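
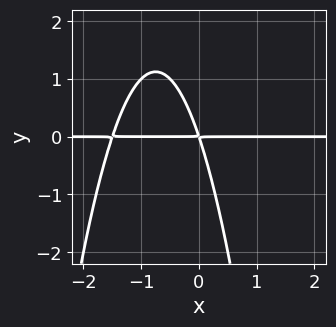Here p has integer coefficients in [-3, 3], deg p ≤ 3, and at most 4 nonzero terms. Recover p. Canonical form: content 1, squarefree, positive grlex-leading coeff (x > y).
1. deg p = 3.
2. Against the integer gridlines: every point of the x-axis in the box is on the curve.
3. Together with the visible shape, these determine p as stated.

2*x^2*y + 3*x*y + y^2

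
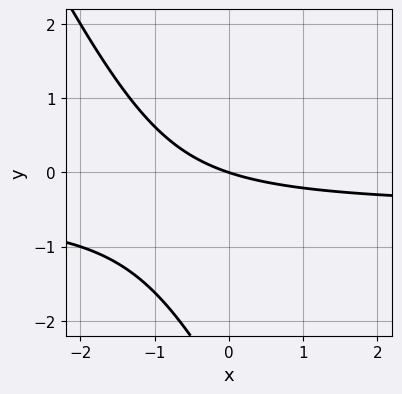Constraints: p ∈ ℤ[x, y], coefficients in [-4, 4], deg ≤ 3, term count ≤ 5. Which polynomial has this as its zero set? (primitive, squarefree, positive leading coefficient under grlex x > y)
First, the degree is 2 — no degree-1 curve has this shape.
Then, reading off the gridlines: it meets the x-axis at x = 0 (among the integer gridlines); one y-axis crossing is at y = 0.
Finally, solving for integer coefficients yields p as stated.

2*x*y + y^2 + x + 3*y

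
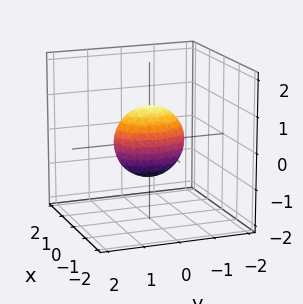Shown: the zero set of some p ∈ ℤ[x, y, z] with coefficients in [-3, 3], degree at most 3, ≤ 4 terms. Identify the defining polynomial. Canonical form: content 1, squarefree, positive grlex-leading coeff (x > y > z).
2*x^2 + y^2 + z^2 - 1

(a) deg p = 2. A closed, bounded, convex surface; a quadric.
(b) Symmetries: it's symmetric under x → −x, forcing even powers of x; the y ↦ −y reflection is a symmetry, so y appears only in even powers; mirror symmetry z ↦ −z ⇒ only even powers of z.
(c) Observable constraints: among the integer gridlines, it crosses the z-axis at z ∈ {-1, 1}; among the integer gridlines, it crosses the y-axis at y ∈ {-1, 1}.
(d) Matching integer coefficients to the picture gives p.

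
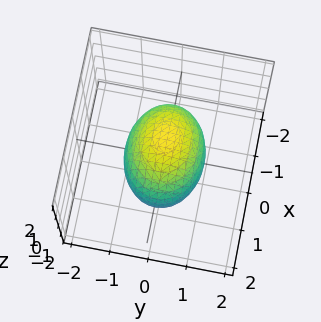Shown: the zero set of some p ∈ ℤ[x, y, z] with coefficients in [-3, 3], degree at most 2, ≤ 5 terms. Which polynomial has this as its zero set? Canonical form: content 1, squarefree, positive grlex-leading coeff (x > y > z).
2*x^2 + x*z + 3*y^2 + 3*z^2 - 3

1. Degree: no degree-1 surface has this shape, so deg p = 2.
2. Observable constraints: among the integer gridlines, it crosses the z-axis at z ∈ {-1, 1}; among the integer gridlines, it crosses the y-axis at y ∈ {-1, 1}.
3. Matching integer coefficients to the picture gives p.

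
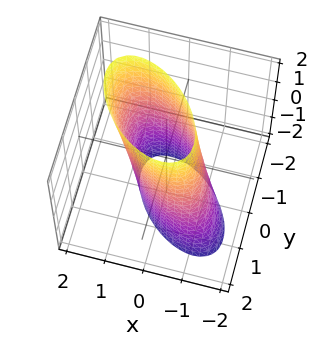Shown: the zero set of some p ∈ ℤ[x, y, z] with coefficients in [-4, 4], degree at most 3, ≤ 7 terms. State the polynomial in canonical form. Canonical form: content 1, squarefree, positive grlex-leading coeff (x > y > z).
1. deg p = 2. A generic line meets the surface in up to 2 points.
2. Against the integer gridlines: among the integer gridlines, it crosses the y-axis at y ∈ {-1, 1}; it misses every integer gridline on the z-axis; among the integer gridlines, it crosses the x-axis at x ∈ {-1, 1}.
3. These observations pin down the coefficients.

3*x^2 + 3*x*y - x*z + 3*y^2 - 3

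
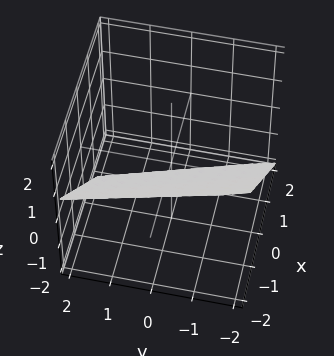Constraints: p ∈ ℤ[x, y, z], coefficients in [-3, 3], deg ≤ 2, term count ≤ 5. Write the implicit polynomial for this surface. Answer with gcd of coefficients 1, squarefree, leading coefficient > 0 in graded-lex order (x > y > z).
3*x + y + 3*z + 2

deg p = 1. The surface is flat (a plane).
Against the integer gridlines: one y-axis crossing is at y = -2.
Matching integer coefficients to the picture gives p.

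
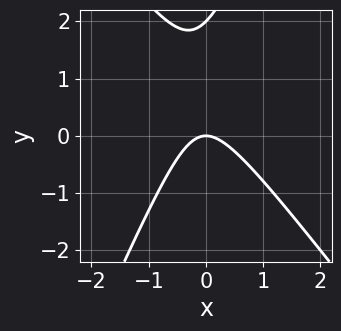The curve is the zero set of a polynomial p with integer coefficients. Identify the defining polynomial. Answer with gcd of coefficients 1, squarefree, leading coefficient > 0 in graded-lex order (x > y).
1. The degree is 2 — no degree-1 curve has this shape.
2. Reading off the gridlines: it crosses the x-axis at the gridline x = 0; the y-axis gridline crossings are at y ∈ {0, 2}.
3. Assembling these constraints gives the stated polynomial.

3*x^2 + x*y - y^2 + 2*y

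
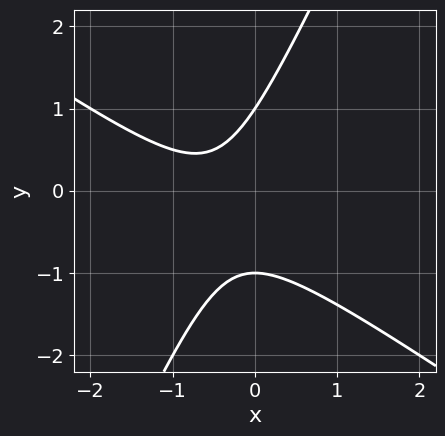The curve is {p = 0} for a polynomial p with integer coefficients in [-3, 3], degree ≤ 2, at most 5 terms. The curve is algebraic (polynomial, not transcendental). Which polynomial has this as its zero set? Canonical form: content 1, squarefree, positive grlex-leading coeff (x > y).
The degree is 2 — no degree-1 curve has this shape.
From the visible intercepts: no x-intercept at any integer in the box; among the integer gridlines, it crosses the y-axis at y ∈ {-1, 1}.
These observations pin down the coefficients.

3*x^2 + 3*x*y - 2*y^2 + 3*x + 2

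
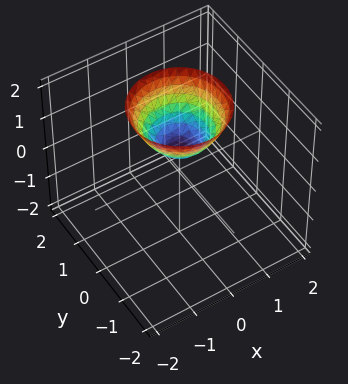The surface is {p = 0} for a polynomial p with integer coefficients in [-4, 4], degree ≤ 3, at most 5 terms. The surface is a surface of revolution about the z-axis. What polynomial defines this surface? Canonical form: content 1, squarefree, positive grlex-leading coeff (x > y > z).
3*x^2 + 3*y^2 - 3*z + 2

First, degree: a generic line meets the surface in up to 2 points, so deg p = 2.
Next, by symmetry, the z-axis is an axis of rotation, so x and y enter only as x² + y².
Then, checking where it meets the axes: a circular section at z = 2 has radius between 1 and 2; no y-intercept at any integer in the box; the surface avoids every integer x-axis point in the box.
Finally, assembling these constraints gives the stated polynomial.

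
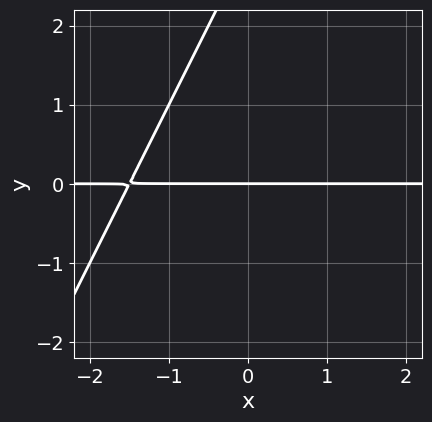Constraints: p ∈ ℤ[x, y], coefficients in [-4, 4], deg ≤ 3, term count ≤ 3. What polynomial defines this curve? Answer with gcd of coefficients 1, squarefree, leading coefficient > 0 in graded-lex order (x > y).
Degree: the shape is more complex than any degree-1 curve, so deg p = 2.
From the axis intercepts and sections: it crosses the y-axis at the gridline y = 0; every point of the x-axis in the box is on the curve.
Fitting integer coefficients to these (and the overall shape) gives p.

2*x*y - y^2 + 3*y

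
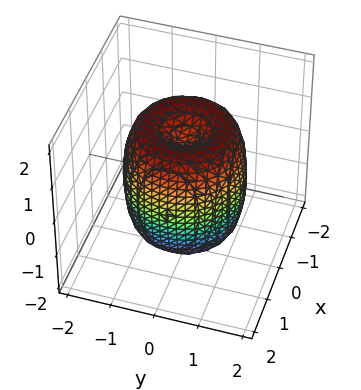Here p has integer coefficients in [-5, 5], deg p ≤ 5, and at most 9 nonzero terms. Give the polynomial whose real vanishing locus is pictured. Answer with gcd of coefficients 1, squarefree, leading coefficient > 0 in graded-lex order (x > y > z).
(a) Degree: no degree-3 surface has this shape, so deg p = 4.
(b) Symmetries: every cross-section ⟂ z is a circle, so x, y appear only via x² + y².
(c) From the visible intercepts: among the integer gridlines, it crosses the z-axis at z ∈ {-1, 1}; a circular section at z = 0 has radius between 1 and 2.
(d) Assembling these constraints gives the stated polynomial.

2*x^4 + 4*x^2*y^2 + 2*y^4 - 3*x^2 - 3*y^2 + z^2 - 1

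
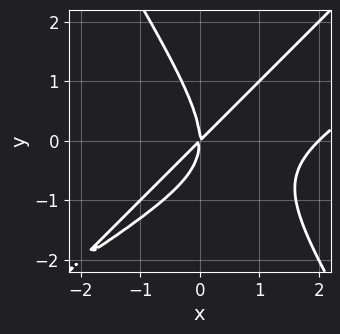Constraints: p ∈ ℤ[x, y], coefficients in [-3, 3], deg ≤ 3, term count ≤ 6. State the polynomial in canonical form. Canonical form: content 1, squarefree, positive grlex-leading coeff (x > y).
x^3 - 2*x^2*y + y^3 - 2*x^2 + 2*x*y

First, the degree is 3 — a generic line meets the curve in up to 3 points.
Then, observable constraints: it crosses the y-axis at the gridline y = 0; the x-axis gridline crossings are at x ∈ {0, 2}.
Finally, putting this together gives p.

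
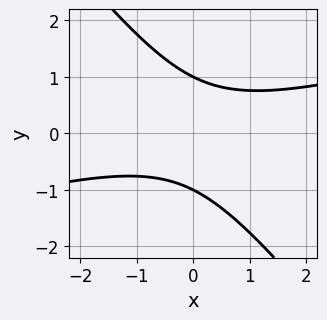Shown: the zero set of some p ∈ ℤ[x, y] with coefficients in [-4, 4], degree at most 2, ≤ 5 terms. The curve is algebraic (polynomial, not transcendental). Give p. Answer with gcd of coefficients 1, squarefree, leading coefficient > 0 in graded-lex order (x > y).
1. The degree is 2 — a generic line meets the curve in up to 2 points.
2. From the axis intercepts and sections: the y-axis gridline crossings are at y ∈ {-1, 1}; it misses every integer gridline on the x-axis.
3. Putting this together gives p.

x^2 - 3*x*y - 3*y^2 + 3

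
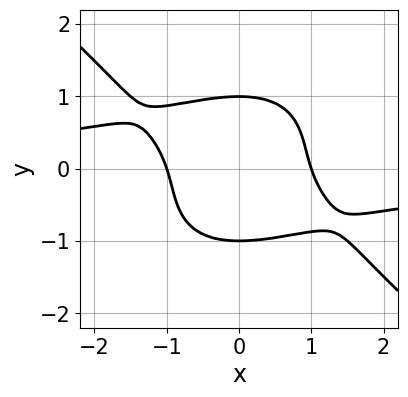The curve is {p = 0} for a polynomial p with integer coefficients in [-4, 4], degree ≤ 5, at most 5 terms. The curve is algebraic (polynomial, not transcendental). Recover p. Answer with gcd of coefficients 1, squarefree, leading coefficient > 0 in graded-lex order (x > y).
1. deg p = 4.
2. From the visible intercepts: the x-axis gridline crossings are at x ∈ {-1, 1}; the y-axis gridline crossings are at y ∈ {-1, 1}.
3. The integer polynomial consistent with all of this is the stated p.

2*x^3*y + 3*y^4 + 3*x^2 - 3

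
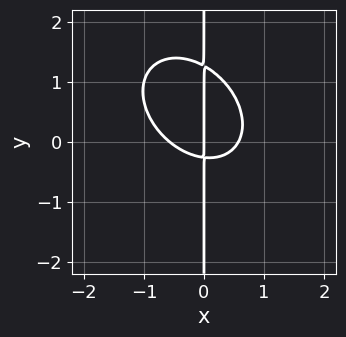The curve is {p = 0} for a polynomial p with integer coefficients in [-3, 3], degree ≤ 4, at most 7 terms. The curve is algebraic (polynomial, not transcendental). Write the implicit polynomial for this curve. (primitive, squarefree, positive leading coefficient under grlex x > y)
1. Degree: a generic line meets the curve in up to 3 points, so deg p = 3.
2. Checking where it meets the axes: it crosses the x-axis at the gridline x = 0; every point of the y-axis in the box is on the curve.
3. Matching integer coefficients to the picture gives p.

3*x^3 + 2*x^2*y + 3*x*y^2 - 3*x*y - x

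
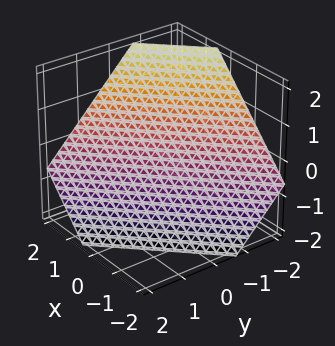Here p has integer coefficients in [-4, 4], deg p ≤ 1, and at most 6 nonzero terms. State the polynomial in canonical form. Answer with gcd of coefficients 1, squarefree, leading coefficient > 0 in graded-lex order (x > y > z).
Degree: every cross-section is a straight line — this is a plane, so deg p = 1.
Solving for integer coefficients yields p as stated.

3*x - 3*y - 3*z - 2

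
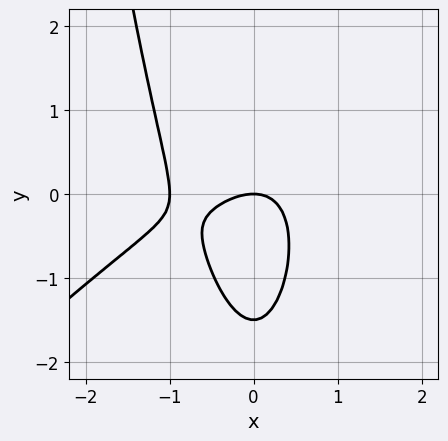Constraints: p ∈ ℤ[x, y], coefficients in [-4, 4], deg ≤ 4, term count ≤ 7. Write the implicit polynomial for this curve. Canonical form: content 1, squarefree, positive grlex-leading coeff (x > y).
First, the degree is 3 — a generic line meets the curve in up to 3 points.
Next, from the axis intercepts and sections: one y-axis crossing is at y = 0; among the integer gridlines, it crosses the x-axis at x ∈ {-1, 0}.
Finally, matching integer coefficients to the picture gives p.

3*x^3 - 3*x^2*y + 3*x^2 + 2*y^2 + 3*y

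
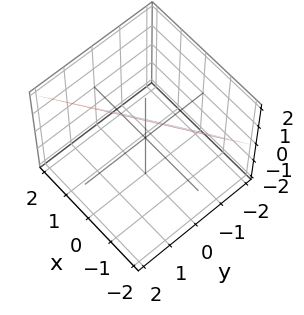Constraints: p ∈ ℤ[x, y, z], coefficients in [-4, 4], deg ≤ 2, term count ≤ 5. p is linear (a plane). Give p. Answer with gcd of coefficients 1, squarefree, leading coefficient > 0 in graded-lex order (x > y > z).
2*x - 3*y + 2*z - 2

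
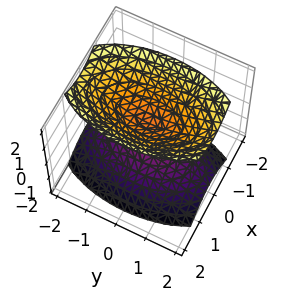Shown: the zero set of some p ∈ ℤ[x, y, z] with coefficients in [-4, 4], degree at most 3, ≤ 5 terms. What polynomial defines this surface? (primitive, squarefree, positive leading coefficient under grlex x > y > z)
3*x^2 + y^2 - 2*z^2 + 1

First, the picture has 2 separate pieces. They look like related sheets of one shape, so recover p as a whole.
Next, the degree is 2 — two separate bowl-shaped sheets opening away from each other; a quadric.
Then, symmetries: the z ↦ −z reflection is a symmetry, so z appears only in even powers; it's symmetric under y → −y, forcing even powers of y; it's symmetric under x → −x, forcing even powers of x.
Then, reading off the gridlines: it misses every integer gridline on the x-axis; no y-intercept at any integer in the box.
Finally, putting this together gives p.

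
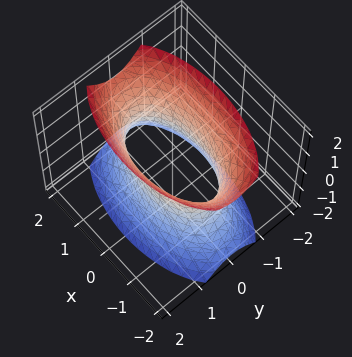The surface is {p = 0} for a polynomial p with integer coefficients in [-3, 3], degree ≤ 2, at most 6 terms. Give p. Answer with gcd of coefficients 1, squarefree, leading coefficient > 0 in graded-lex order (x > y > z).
Degree: one connected sheet with a waist; a quadric, so deg p = 2.
Symmetries: the z ↦ −z reflection is a symmetry, so z appears only in even powers; the x ↦ −x reflection is a symmetry, so x appears only in even powers; it's symmetric under y → −y, forcing even powers of y.
From the visible intercepts: no z-intercept at any integer in the box.
Assembling these constraints gives the stated polynomial.

x^2 + 3*y^2 - z^2 - 2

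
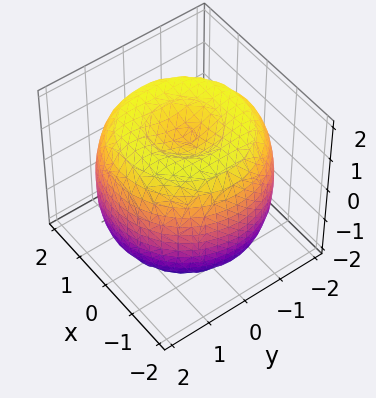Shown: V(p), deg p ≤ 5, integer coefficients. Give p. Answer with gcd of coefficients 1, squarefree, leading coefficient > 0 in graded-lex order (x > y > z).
x^4 + 2*x^2*y^2 + y^4 - 3*x^2 - 3*y^2 + 2*z^2 - 3

First, degree: the shape is more complex than any degree-3 surface, so deg p = 4.
Next, symmetries: the surface is invariant under rotation about z: p = q(x² + y², z).
Then, observable constraints: a circular section at z = 1 has radius between 1 and 2.
Finally, these observations pin down the coefficients.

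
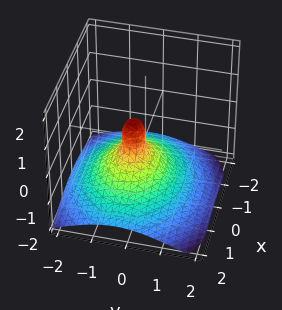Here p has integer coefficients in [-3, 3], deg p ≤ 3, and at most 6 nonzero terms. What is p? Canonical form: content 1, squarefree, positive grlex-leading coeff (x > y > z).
2*z^3 + 2*x^2 + 3*y^2 + 2*y

The degree is 3 — no degree-2 surface has this shape.
Against the integer gridlines: it meets the x-axis at x = 0 (among the integer gridlines); it crosses the y-axis at the gridline y = 0; it crosses the z-axis at the gridline z = 0.
Solving for integer coefficients yields p as stated.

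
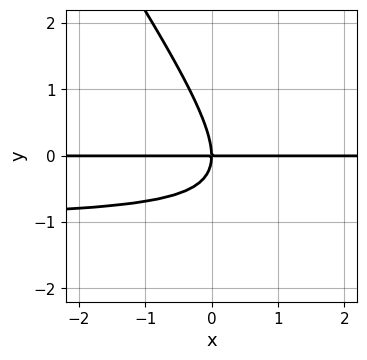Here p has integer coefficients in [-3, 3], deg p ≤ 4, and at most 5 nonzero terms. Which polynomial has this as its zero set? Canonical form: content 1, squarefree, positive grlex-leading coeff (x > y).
3*x*y^2 + 2*y^3 + 3*x*y

Degree: no degree-2 curve has this shape, so deg p = 3.
Observable constraints: every point of the x-axis in the box is on the curve; it crosses the y-axis at the gridline y = 0.
These observations pin down the coefficients.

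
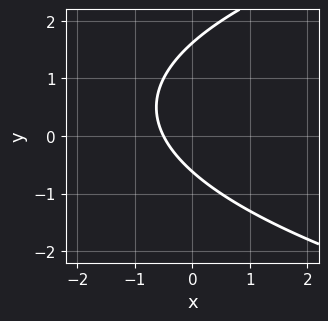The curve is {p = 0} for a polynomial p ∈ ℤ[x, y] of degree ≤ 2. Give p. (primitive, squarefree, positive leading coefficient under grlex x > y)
y^2 - 2*x - y - 1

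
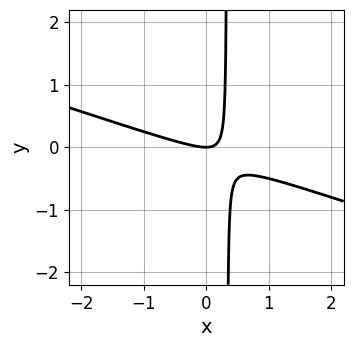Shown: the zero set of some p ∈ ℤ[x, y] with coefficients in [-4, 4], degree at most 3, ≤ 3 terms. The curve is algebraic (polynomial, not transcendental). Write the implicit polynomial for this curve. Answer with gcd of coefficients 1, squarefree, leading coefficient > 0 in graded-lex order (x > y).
x^2 + 3*x*y - y

(a) deg p = 2.
(b) Against the integer gridlines: it crosses the y-axis at the gridline y = 0; it crosses the x-axis at the gridline x = 0.
(c) These observations pin down the coefficients.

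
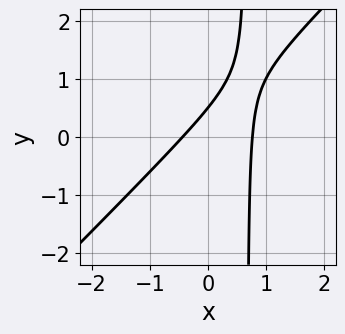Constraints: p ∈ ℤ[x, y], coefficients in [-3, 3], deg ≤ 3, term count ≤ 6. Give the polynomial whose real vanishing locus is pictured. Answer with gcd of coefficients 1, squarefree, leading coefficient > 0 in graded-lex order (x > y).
3*x^2 - 3*x*y - x + 2*y - 1

First, deg p = 2.
Finally, solving for integer coefficients yields p as stated.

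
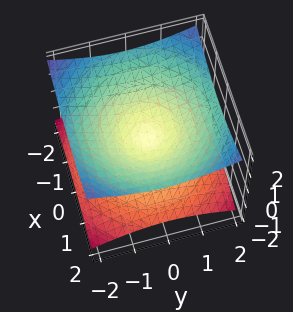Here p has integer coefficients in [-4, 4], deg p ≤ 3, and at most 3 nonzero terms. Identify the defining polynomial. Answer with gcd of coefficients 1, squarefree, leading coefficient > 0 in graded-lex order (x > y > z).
1. Degree: a double cone through the origin; a quadric, so deg p = 2.
2. Symmetries: it's symmetric under z → −z, forcing even powers of z; rotational symmetry about the z-axis ⇒ p depends on x, y only through x² + y².
3. From the axis intercepts and sections: it meets the y-axis at y = 0 (among the integer gridlines); a circular section at z = 1 has radius between 1 and 2; it crosses the x-axis at the gridline x = 0.
4. Solving for integer coefficients yields p as stated.

x^2 + y^2 - 3*z^2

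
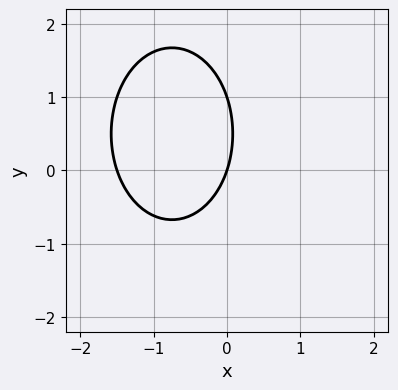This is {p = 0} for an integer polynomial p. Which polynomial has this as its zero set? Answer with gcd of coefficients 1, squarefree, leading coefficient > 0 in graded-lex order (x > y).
1. The degree is 2 — the shape is more complex than any degree-1 curve.
2. Checking where it meets the axes: one x-axis crossing is at x = 0; the y-axis gridline crossings are at y ∈ {0, 1}.
3. These observations pin down the coefficients.

2*x^2 + y^2 + 3*x - y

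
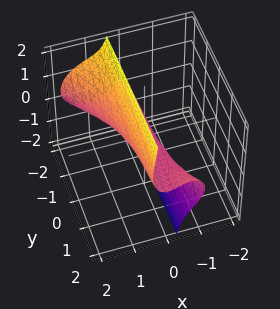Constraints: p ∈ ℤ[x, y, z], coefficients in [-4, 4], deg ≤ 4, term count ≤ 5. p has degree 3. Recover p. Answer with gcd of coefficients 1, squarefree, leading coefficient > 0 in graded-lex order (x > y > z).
First, degree: the shape is more complex than any degree-2 surface, so deg p = 3.
Next, from the visible intercepts: the visible y-axis segment lies entirely on the surface; one x-axis crossing is at x = 0.
Finally, together with the visible shape, these determine p as stated.

3*x^3 + 2*x^2*y + 3*x*z^2 - x^2 - 2*z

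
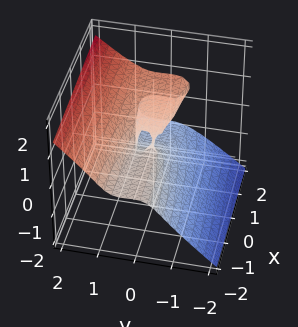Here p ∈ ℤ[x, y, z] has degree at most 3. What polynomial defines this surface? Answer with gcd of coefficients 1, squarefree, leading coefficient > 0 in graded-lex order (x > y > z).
2*y^3 - 3*z^3 + x*z - y^2

(a) The degree is 3 — no degree-2 surface has this shape.
(b) From the visible intercepts: one z-axis crossing is at z = 0; it meets the y-axis at y = 0 (among the integer gridlines); the visible x-axis segment lies entirely on the surface.
(c) Fitting integer coefficients to these (and the overall shape) gives p.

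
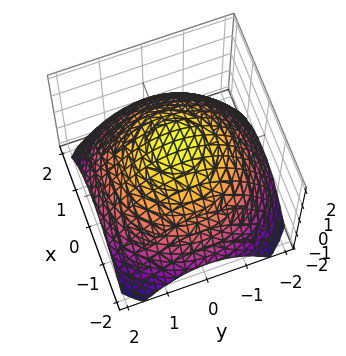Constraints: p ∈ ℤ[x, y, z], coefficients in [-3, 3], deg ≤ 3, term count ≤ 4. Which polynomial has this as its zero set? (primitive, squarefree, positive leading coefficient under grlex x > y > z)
x^2 + y^2 + 2*z - 3

(a) deg p = 2.
(b) Symmetry: the z-axis is an axis of rotation, so x and y enter only as x² + y².
(c) From the axis intercepts and sections: a circular section at z = 1 has radius exactly 1.
(d) Matching integer coefficients to the picture gives p.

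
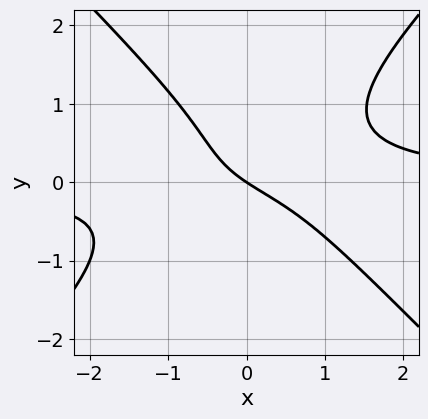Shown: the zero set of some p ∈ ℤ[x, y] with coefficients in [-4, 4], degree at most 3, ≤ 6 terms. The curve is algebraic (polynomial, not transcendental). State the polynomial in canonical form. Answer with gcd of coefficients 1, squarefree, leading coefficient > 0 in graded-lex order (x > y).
3*x^2*y - 3*y^3 + 2*y^2 - 2*x - 3*y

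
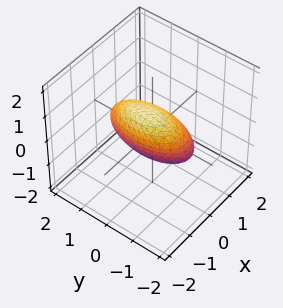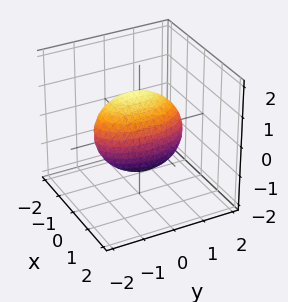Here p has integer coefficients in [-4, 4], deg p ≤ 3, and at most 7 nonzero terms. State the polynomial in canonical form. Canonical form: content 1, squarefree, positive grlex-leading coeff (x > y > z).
First, the degree is 2 — no degree-1 surface has this shape.
Then, checking where it meets the axes: among the integer gridlines, it crosses the z-axis at z ∈ {-1, 1}.
Finally, putting this together gives p.

3*x^2 + 2*x*z + y^2 + 2*z^2 - 2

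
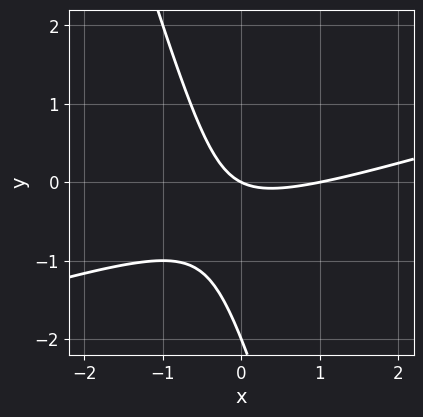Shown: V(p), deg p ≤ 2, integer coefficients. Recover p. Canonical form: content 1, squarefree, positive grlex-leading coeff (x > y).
x^2 - 3*x*y - y^2 - x - 2*y

1. deg p = 2. A generic line meets the curve in up to 2 points.
2. Checking where it meets the axes: among the integer gridlines, it crosses the y-axis at y ∈ {-2, 0}; the x-axis gridline crossings are at x ∈ {0, 1}.
3. Together with the visible shape, these determine p as stated.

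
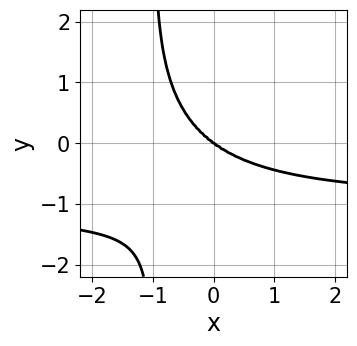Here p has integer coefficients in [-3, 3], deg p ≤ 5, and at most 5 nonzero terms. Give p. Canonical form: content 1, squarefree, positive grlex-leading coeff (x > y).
3*x^3*y + 2*x*y^3 + 3*x^3 + 3*x^2*y + 2*y^3

(a) Degree: the shape is more complex than any degree-3 curve, so deg p = 4.
(b) From the visible intercepts: one y-axis crossing is at y = 0; one x-axis crossing is at x = 0.
(c) Fitting integer coefficients to these (and the overall shape) gives p.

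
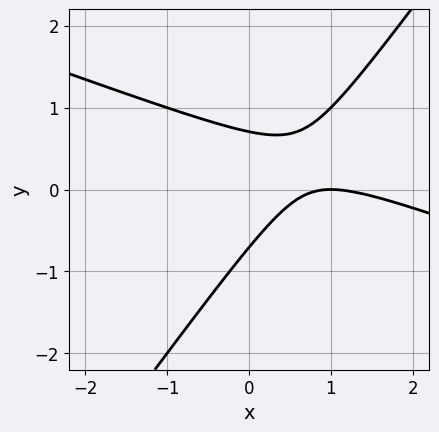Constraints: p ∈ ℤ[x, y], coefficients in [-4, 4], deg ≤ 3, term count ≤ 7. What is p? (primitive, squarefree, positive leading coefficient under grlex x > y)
x^2 + 2*x*y - 2*y^2 - 2*x + 1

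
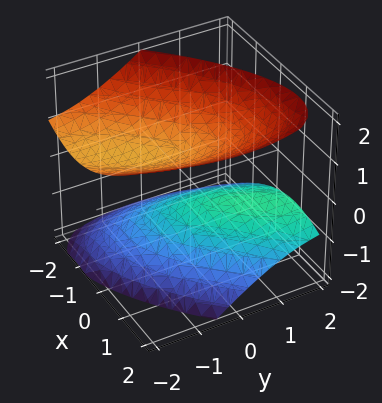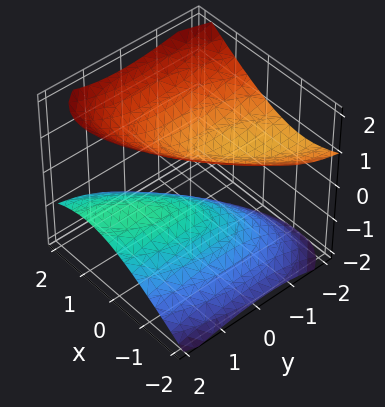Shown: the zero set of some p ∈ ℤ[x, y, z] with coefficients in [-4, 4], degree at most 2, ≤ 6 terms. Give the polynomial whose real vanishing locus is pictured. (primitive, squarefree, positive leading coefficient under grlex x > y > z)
2*x^2 - 2*x*y + y^2 + 2*y*z - 3*z^2 + 2

1. The picture has 2 separate pieces.
2. The degree is 2 — a generic line meets the surface in up to 2 points.
3. Checking where it meets the axes: no y-intercept at any integer in the box; it misses every integer gridline on the x-axis.
4. Together with the visible shape, these determine p as stated.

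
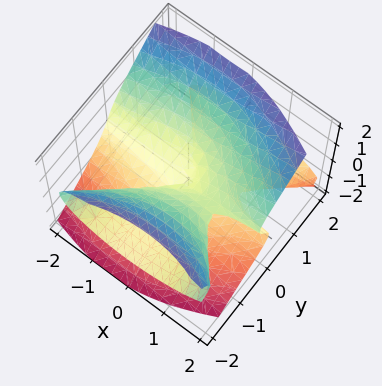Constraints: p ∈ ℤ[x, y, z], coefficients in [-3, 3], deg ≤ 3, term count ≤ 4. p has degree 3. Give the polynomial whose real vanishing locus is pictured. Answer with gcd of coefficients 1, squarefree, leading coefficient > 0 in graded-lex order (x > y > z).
deg p = 3. No degree-2 surface has this shape.
Checking where it meets the axes: every point of the x-axis in the box is on the surface; every point of the y-axis in the box is on the surface; it crosses the z-axis at the gridline z = 0.
The integer polynomial consistent with all of this is the stated p.

x^2*y + 2*y^2*z - 2*z^3 + x*z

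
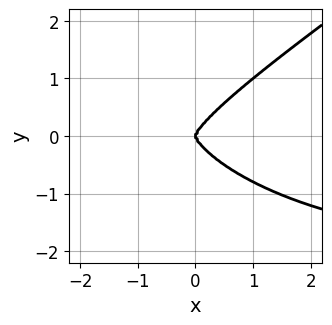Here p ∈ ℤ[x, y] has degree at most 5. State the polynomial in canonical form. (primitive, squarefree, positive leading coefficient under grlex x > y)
x^3*y - 3*y^4 + 2*x^3

1. The degree is 4 — the shape is more complex than any degree-3 curve.
2. From the visible intercepts: it meets the x-axis at x = 0 (among the integer gridlines); it crosses the y-axis at the gridline y = 0.
3. Putting this together gives p.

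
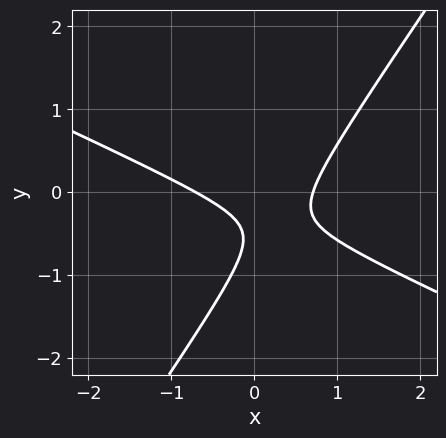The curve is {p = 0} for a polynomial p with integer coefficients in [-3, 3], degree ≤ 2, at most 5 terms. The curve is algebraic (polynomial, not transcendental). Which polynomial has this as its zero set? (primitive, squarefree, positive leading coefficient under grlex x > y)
2*x^2 + 3*x*y - 3*y^2 - 3*y - 1

1. deg p = 2. The shape is more complex than any degree-1 curve.
2. Observable constraints: it misses every integer gridline on the y-axis.
3. These observations pin down the coefficients.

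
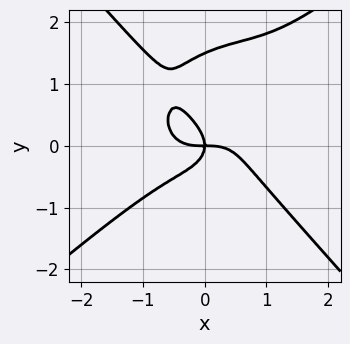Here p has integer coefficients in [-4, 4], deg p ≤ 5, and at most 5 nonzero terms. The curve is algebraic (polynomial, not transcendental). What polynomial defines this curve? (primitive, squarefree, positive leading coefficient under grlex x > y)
(a) The degree is 4 — the shape is more complex than any degree-3 curve.
(b) Observable constraints: it crosses the x-axis at the gridline x = 0; it meets the y-axis at y = 0 (among the integer gridlines).
(c) Matching integer coefficients to the picture gives p.

2*x^4 - x^3*y - 2*y^4 + 3*y^3 + 2*x*y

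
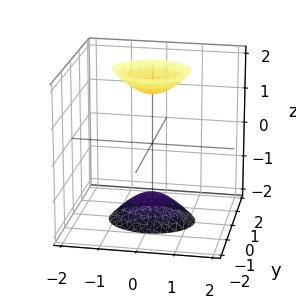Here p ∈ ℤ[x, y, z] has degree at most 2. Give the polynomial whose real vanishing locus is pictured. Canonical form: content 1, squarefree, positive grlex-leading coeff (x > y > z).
2*x^2 + 3*y^2 - z^2 + 2

I count 2 distinct pieces.
deg p = 2.
Symmetries: mirror symmetry x ↦ −x ⇒ only even powers of x; it's symmetric under z → −z, forcing even powers of z; mirror symmetry y ↦ −y ⇒ only even powers of y.
Observable constraints: no x-intercept at any integer in the box; the surface avoids every integer y-axis point in the box.
Matching integer coefficients to the picture gives p.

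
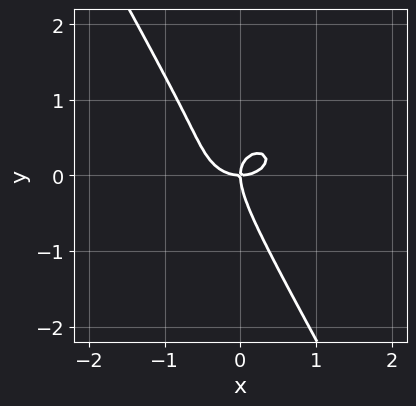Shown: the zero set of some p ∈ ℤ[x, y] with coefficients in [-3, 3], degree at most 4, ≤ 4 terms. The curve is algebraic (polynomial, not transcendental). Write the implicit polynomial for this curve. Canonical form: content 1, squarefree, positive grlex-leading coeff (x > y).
1. Degree: no degree-2 curve has this shape, so deg p = 3.
2. Checking where it meets the axes: one x-axis crossing is at x = 0; it crosses the y-axis at the gridline y = 0.
3. Together with the visible shape, these determine p as stated.

2*x^3 + 3*x*y^2 + 2*y^3 - 2*x*y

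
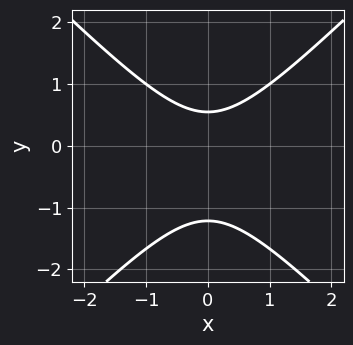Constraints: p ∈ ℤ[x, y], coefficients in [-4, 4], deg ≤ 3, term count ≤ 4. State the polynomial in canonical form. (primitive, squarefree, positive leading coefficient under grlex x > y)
1. deg p = 2. The shape is more complex than any degree-1 curve.
2. Symmetries: it's symmetric under x → −x, forcing even powers of x.
3. From the visible intercepts: no x-intercept at any integer in the box.
4. Fitting integer coefficients to these (and the overall shape) gives p.

3*x^2 - 3*y^2 - 2*y + 2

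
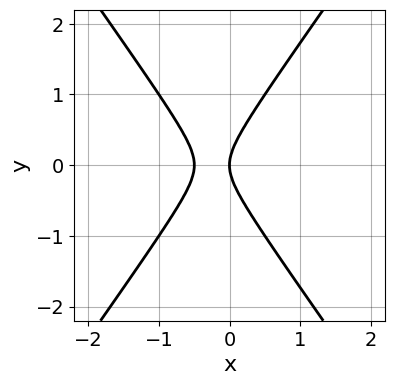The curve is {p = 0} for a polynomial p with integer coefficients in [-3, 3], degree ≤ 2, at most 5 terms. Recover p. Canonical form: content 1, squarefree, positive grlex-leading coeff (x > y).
(a) deg p = 2.
(b) Symmetries: the y ↦ −y reflection is a symmetry, so y appears only in even powers.
(c) Against the integer gridlines: one y-axis crossing is at y = 0; one x-axis crossing is at x = 0.
(d) These observations pin down the coefficients.

2*x^2 - y^2 + x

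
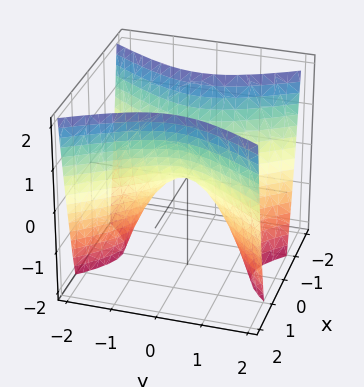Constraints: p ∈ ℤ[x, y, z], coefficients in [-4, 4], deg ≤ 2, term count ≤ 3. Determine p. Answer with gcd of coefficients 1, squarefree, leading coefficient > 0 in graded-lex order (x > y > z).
1. The degree is 2 — a hyperbolic paraboloid; a quadric.
2. Symmetries: the y ↦ −y reflection is a symmetry, so y appears only in even powers; mirror symmetry x ↦ −x ⇒ only even powers of x.
3. From the visible intercepts: it crosses the z-axis at the gridline z = 0; it crosses the x-axis at the gridline x = 0.
4. Assembling these constraints gives the stated polynomial.

2*x^2 - y^2 - z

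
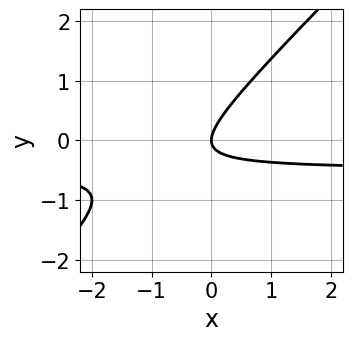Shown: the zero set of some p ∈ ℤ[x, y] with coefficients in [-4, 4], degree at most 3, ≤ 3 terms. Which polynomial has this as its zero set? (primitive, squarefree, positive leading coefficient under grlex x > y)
2*x*y - 2*y^2 + x

First, degree: a generic line meets the curve in up to 2 points, so deg p = 2.
Then, against the integer gridlines: it crosses the y-axis at the gridline y = 0; one x-axis crossing is at x = 0.
Finally, solving for integer coefficients yields p as stated.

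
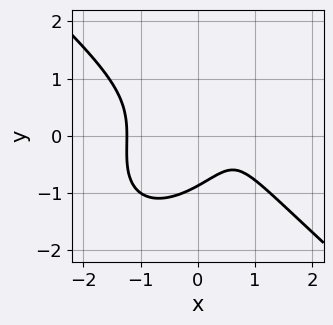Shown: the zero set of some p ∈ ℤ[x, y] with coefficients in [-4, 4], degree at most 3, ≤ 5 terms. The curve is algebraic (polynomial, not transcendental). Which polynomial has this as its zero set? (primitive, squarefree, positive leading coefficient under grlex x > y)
3*x^3 - x*y^2 + 3*y^3 - 3*x + 2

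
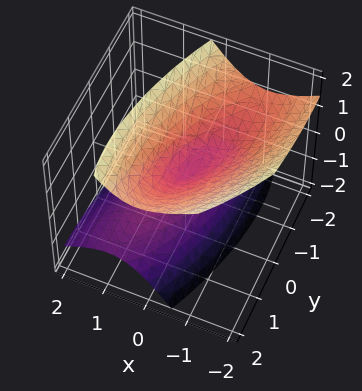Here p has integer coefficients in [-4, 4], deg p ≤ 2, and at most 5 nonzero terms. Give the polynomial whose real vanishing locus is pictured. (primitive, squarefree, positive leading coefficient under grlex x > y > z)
First, the picture has 2 separate pieces. Treating them together as one polynomial.
Next, deg p = 2. A generic line meets the surface in up to 2 points.
Then, checking where it meets the axes: it meets the x-axis at x = 0 (among the integer gridlines); one z-axis crossing is at z = 0; it crosses the y-axis at the gridline y = 0.
Finally, putting this together gives p.

3*x^2 - 2*x*y + 2*x*z + y^2 - 2*z^2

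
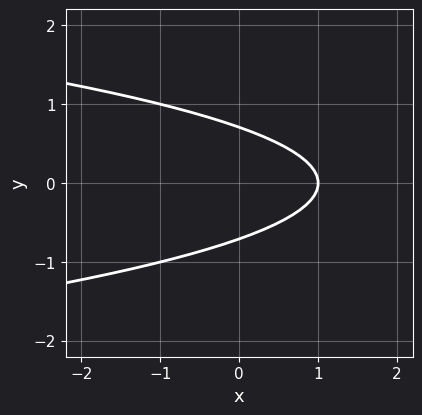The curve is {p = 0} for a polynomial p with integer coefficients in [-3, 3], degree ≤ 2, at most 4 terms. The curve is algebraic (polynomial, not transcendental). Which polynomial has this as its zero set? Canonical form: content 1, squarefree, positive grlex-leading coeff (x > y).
2*y^2 + x - 1

1. deg p = 2.
2. Symmetries: it's symmetric under y → −y, forcing even powers of y.
3. Against the integer gridlines: it meets the x-axis at x = 1 (among the integer gridlines).
4. These observations pin down the coefficients.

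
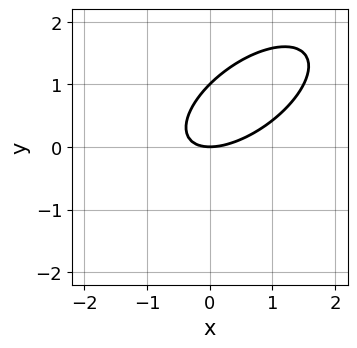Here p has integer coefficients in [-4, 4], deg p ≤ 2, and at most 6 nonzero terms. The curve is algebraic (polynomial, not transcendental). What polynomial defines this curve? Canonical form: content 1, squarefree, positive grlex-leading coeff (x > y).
2*x^2 - 3*x*y + 3*y^2 - 3*y

1. Degree: a generic line meets the curve in up to 2 points, so deg p = 2.
2. From the axis intercepts and sections: it meets the x-axis at x = 0 (among the integer gridlines); among the integer gridlines, it crosses the y-axis at y ∈ {0, 1}.
3. Fitting integer coefficients to these (and the overall shape) gives p.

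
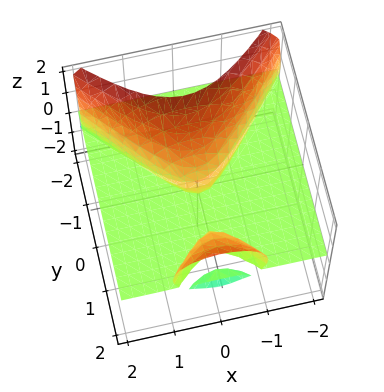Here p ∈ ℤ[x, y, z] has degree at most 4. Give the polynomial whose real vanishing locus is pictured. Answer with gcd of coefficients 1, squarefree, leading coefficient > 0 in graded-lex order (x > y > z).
3*x^2*z - 2*y^2*z + 3*z^3 + 3*y*z - 3*z^2

(a) I count 3 distinct pieces.
(b) Degree: no degree-2 surface has this shape, so deg p = 3.
(c) Checking where it meets the axes: every point of the x-axis in the box is on the surface; it meets the z-axis at z = 1 (among the integer gridlines); the visible y-axis segment lies entirely on the surface.
(d) The integer polynomial consistent with all of this is the stated p.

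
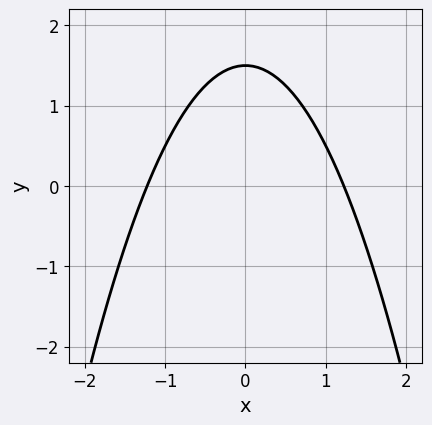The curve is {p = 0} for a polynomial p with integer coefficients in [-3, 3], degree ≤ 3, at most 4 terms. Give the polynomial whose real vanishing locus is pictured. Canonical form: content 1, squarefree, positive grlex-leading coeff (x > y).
2*x^2 + 2*y - 3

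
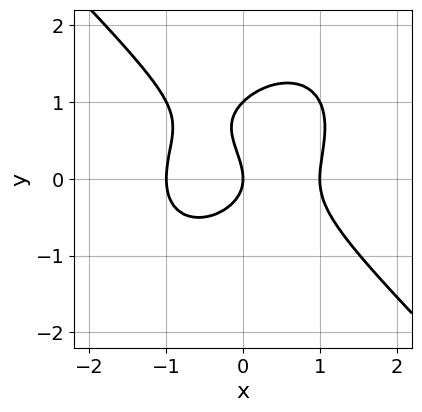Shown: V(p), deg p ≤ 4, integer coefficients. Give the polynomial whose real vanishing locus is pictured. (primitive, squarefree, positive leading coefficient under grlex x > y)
First, the degree is 3 — the shape is more complex than any degree-2 curve.
Next, from the axis intercepts and sections: among the integer gridlines, it crosses the x-axis at x ∈ {-1, 0, 1}; among the integer gridlines, it crosses the y-axis at y ∈ {0, 1}.
Finally, matching integer coefficients to the picture gives p.

x^3 + y^3 - y^2 - x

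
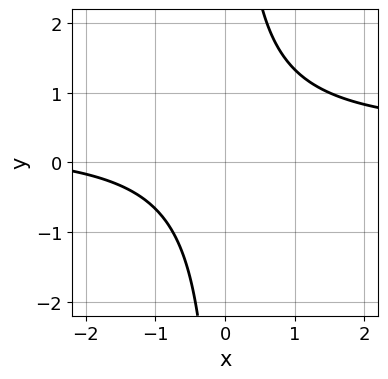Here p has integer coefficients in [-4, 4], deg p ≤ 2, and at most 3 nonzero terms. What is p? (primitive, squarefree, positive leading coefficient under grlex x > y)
The degree is 2 — a generic line meets the curve in up to 2 points.
From the visible intercepts: the curve avoids every integer y-axis point in the box; the curve avoids every integer x-axis point in the box.
These observations pin down the coefficients.

3*x*y - x - 3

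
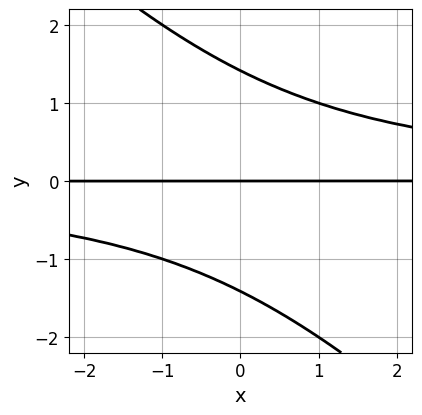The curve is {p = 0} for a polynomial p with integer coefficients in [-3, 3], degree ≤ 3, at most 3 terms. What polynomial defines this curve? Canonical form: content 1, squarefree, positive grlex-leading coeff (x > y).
(a) Degree: a generic line meets the curve in up to 3 points, so deg p = 3.
(b) From the visible intercepts: the visible x-axis segment lies entirely on the curve; it crosses the y-axis at the gridline y = 0.
(c) Together with the visible shape, these determine p as stated.

x*y^2 + y^3 - 2*y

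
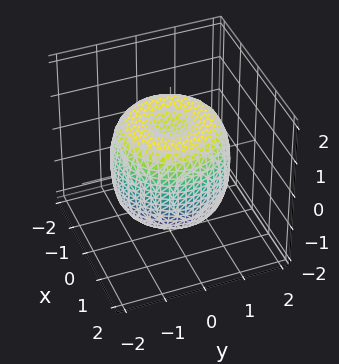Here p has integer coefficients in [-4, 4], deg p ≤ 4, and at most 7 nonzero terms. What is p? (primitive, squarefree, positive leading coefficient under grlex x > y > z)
Degree: the shape is more complex than any degree-3 surface, so deg p = 4.
Symmetries: rotational symmetry about the z-axis ⇒ p depends on x, y only through x² + y².
Checking where it meets the axes: a circular section at z = -1 has radius between 1 and 2; among the integer gridlines, it crosses the z-axis at z ∈ {-1, 1}.
Together with the visible shape, these determine p as stated.

2*x^4 + 4*x^2*y^2 + 2*y^4 - 3*x^2 - 3*y^2 + 2*z^2 - 2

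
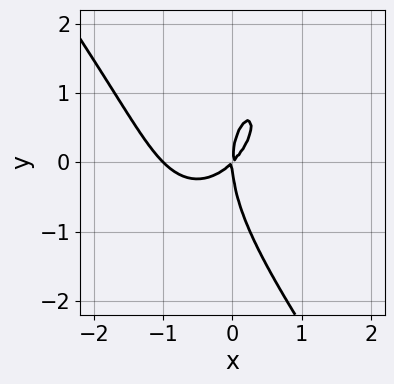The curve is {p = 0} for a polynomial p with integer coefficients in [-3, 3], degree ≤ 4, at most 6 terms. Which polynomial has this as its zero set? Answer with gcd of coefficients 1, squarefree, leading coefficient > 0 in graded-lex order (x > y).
3*x^3 + y^3 + 3*x^2 - 3*x*y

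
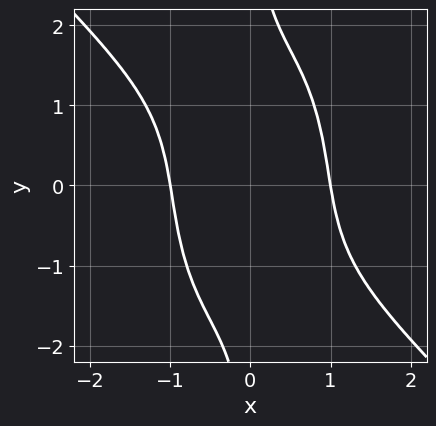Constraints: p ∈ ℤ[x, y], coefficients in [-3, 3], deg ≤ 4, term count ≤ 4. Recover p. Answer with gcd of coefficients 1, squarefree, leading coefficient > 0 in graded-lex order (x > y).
3*x^4 + 2*x^3*y + x*y^3 - 3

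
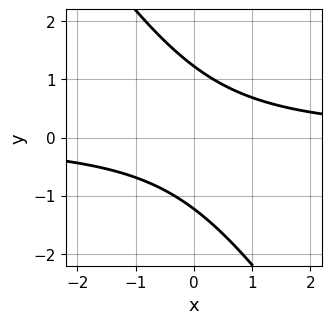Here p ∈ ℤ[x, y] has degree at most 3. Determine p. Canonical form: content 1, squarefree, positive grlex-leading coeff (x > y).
3*x*y + 2*y^2 - 3

(a) Degree: no degree-1 curve has this shape, so deg p = 2.
(b) Reading off the gridlines: no x-intercept at any integer in the box.
(c) Matching integer coefficients to the picture gives p.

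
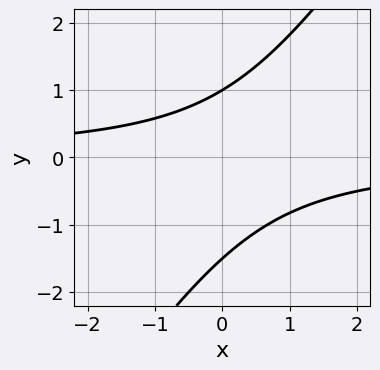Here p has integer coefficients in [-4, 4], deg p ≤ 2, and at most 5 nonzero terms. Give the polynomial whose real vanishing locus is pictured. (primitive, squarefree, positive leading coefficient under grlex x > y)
3*x*y - 2*y^2 - y + 3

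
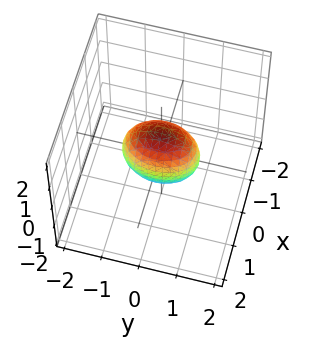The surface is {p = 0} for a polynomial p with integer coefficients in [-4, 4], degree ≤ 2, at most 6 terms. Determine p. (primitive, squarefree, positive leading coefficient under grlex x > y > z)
2*x^2 + y^2 + z^2 - 1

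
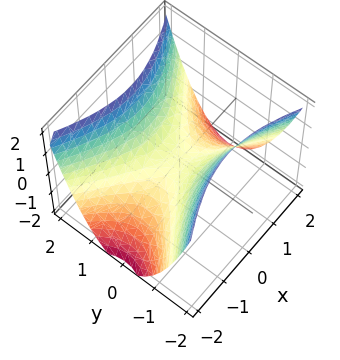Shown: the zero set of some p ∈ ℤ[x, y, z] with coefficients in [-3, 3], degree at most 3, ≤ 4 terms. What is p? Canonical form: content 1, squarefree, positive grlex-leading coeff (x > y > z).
x^2 - 2*y^2 + 2*z

(a) The degree is 2 — a saddle surface; a quadric.
(b) Symmetries: mirror symmetry y ↦ −y ⇒ only even powers of y; the x ↦ −x reflection is a symmetry, so x appears only in even powers.
(c) Observable constraints: it meets the z-axis at z = 0 (among the integer gridlines); it crosses the y-axis at the gridline y = 0; one x-axis crossing is at x = 0.
(d) Solving for integer coefficients yields p as stated.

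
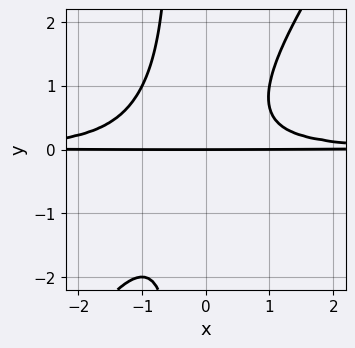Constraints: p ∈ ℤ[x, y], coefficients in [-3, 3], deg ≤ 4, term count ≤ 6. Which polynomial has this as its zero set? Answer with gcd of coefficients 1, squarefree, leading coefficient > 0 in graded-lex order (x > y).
(a) Degree: the shape is more complex than any degree-3 curve, so deg p = 4.
(b) From the axis intercepts and sections: every point of the x-axis in the box is on the curve; one y-axis crossing is at y = 0.
(c) Assembling these constraints gives the stated polynomial.

3*x^2*y^2 - 2*x*y^3 + 2*x*y^2 - y^3 - 2*y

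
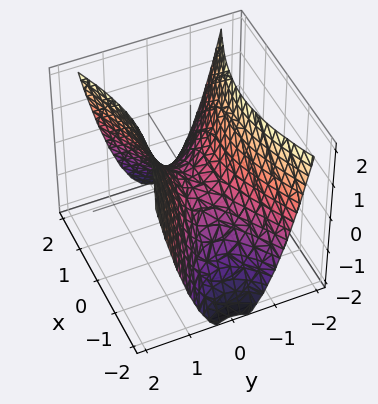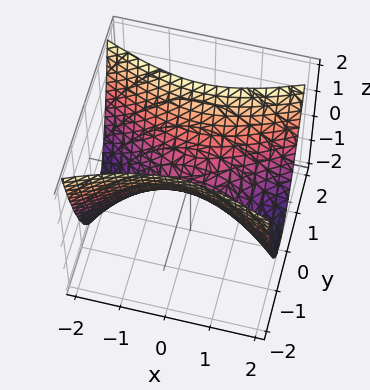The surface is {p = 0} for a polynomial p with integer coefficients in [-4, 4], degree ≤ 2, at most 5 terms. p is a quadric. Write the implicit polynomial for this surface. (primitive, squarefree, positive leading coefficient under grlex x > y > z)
x^2 - 3*y^2 + 2*z

(a) deg p = 2. A saddle surface; a quadric.
(b) Symmetries: mirror symmetry y ↦ −y ⇒ only even powers of y; mirror symmetry x ↦ −x ⇒ only even powers of x.
(c) From the axis intercepts and sections: it meets the y-axis at y = 0 (among the integer gridlines); it crosses the z-axis at the gridline z = 0; one x-axis crossing is at x = 0.
(d) Assembling these constraints gives the stated polynomial.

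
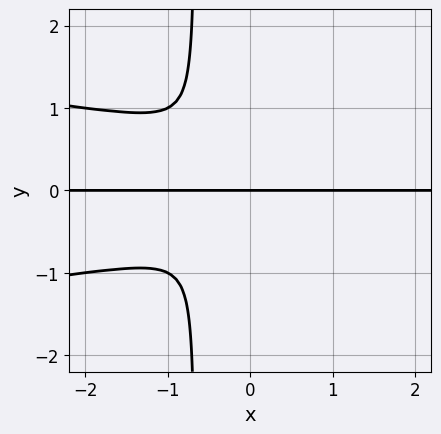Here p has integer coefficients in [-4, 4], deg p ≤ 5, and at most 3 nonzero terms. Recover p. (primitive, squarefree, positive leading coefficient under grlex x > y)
The degree is 4 — the shape is more complex than any degree-3 curve.
From the axis intercepts and sections: every point of the x-axis in the box is on the curve; it crosses the y-axis at the gridline y = 0.
Together with the visible shape, these determine p as stated.

3*x*y^3 + x^2*y + 2*y^3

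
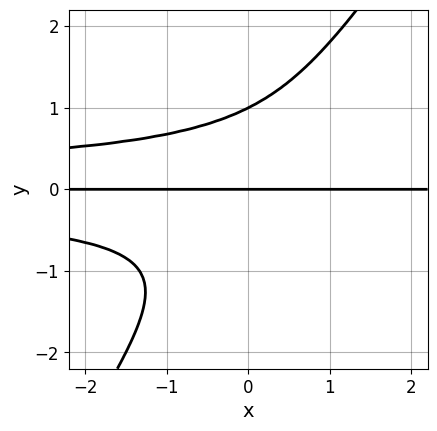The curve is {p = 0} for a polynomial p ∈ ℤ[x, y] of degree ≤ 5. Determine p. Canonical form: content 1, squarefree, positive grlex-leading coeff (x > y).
3*x*y^3 - 2*y^4 + 2*y

First, deg p = 4. A generic line meets the curve in up to 4 points.
Then, observable constraints: every point of the x-axis in the box is on the curve; the y-axis gridline crossings are at y ∈ {0, 1}.
Finally, solving for integer coefficients yields p as stated.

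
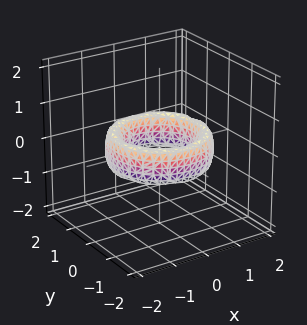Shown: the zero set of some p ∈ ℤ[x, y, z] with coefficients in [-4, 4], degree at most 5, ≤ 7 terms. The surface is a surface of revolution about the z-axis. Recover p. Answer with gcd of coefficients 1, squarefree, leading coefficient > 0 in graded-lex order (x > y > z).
x^4 + 2*x^2*y^2 + y^4 - 3*x^2 - 3*y^2 + z^2 + 2

First, the degree is 4 — a generic line meets the surface in up to 4 points.
Then, by symmetry, the z-axis is an axis of rotation, so x and y enter only as x² + y².
Then, checking where it meets the axes: no z-intercept at any integer in the box; the x-axis gridline crossings are at x ∈ {-1, 1}; a circular section at z = 0 has radius exactly 1.
Finally, solving for integer coefficients yields p as stated.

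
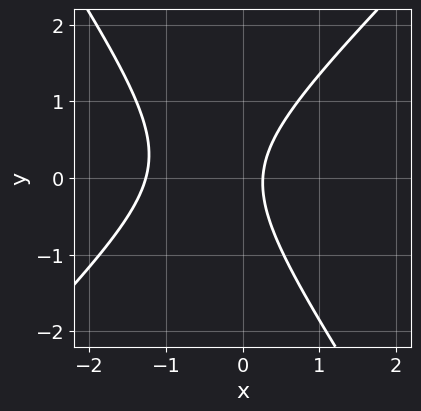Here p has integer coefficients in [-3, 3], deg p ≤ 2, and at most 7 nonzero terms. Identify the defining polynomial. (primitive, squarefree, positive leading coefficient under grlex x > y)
(a) The degree is 2 — a generic line meets the curve in up to 2 points.
(b) From the axis intercepts and sections: it misses every integer gridline on the y-axis.
(c) Assembling these constraints gives the stated polynomial.

3*x^2 - x*y - 2*y^2 + 3*x - 1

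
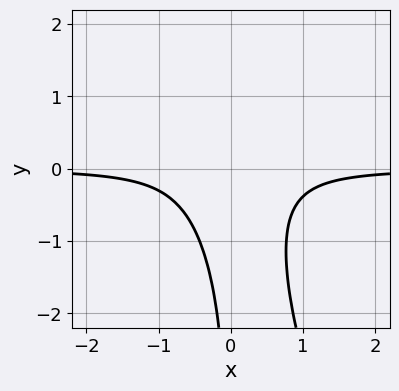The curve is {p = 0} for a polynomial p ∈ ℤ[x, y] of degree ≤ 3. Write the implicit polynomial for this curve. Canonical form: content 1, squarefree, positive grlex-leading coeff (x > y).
The degree is 3 — no degree-2 curve has this shape.
From the axis intercepts and sections: it misses every integer gridline on the x-axis; the curve avoids every integer y-axis point in the box.
Solving for integer coefficients yields p as stated.

3*x^2*y + x*y^2 + 1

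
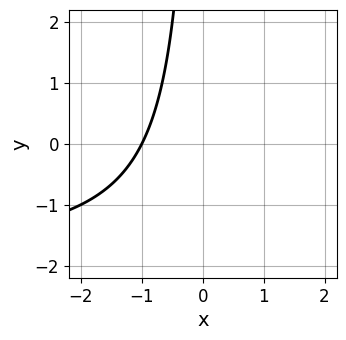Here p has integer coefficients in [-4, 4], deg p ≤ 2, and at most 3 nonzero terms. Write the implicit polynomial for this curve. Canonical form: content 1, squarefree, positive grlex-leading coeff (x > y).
x*y + 2*x + 2

(a) Degree: no degree-1 curve has this shape, so deg p = 2.
(b) From the axis intercepts and sections: it meets the x-axis at x = -1 (among the integer gridlines); it misses every integer gridline on the y-axis.
(c) Putting this together gives p.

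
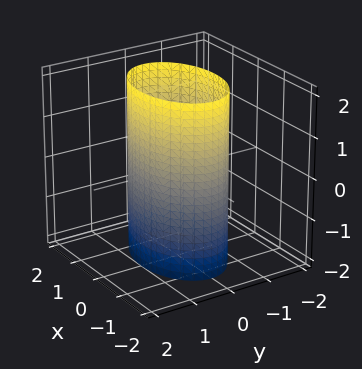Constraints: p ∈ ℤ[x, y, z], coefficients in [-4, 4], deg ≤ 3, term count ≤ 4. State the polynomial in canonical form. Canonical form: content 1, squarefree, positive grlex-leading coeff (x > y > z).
x^2 + 2*y^2 - 2

First, deg p = 2.
Then, symmetries: mirror symmetry y ↦ −y ⇒ only even powers of y; the z ↦ −z reflection is a symmetry, so z appears only in even powers; the x ↦ −x reflection is a symmetry, so x appears only in even powers.
Next, reading off the gridlines: the surface avoids every integer z-axis point in the box; the y-axis gridline crossings are at y ∈ {-1, 1}.
Finally, solving for integer coefficients yields p as stated.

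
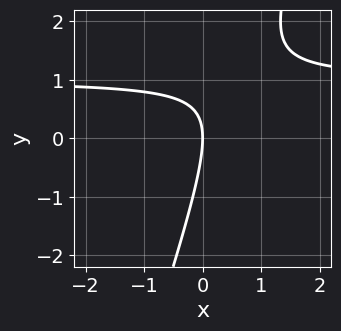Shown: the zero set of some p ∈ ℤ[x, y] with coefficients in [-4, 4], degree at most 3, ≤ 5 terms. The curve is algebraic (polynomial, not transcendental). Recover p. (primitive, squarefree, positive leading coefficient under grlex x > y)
(a) Degree: a generic line meets the curve in up to 2 points, so deg p = 2.
(b) Reading off the gridlines: it crosses the y-axis at the gridline y = 0; it meets the x-axis at x = 0 (among the integer gridlines).
(c) Matching integer coefficients to the picture gives p.

3*x*y - y^2 - 3*x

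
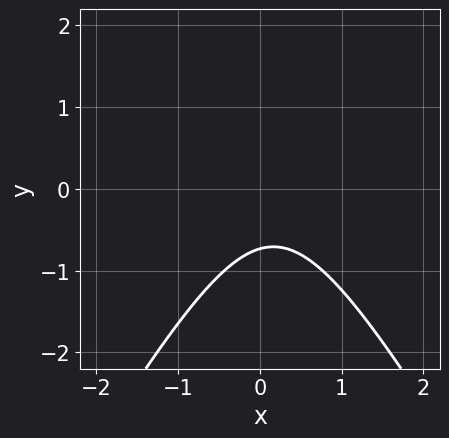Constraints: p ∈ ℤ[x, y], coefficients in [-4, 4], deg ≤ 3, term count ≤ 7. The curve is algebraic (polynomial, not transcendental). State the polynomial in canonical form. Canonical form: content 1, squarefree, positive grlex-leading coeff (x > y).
3*x^2 - y^2 - x + 2*y + 2

1. deg p = 2. A generic line meets the curve in up to 2 points.
2. Reading off the gridlines: no x-intercept at any integer in the box.
3. The integer polynomial consistent with all of this is the stated p.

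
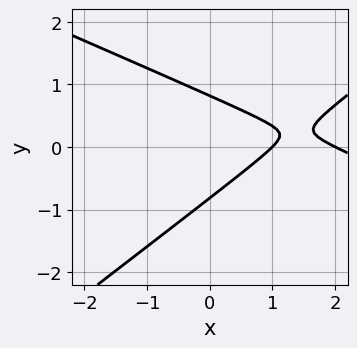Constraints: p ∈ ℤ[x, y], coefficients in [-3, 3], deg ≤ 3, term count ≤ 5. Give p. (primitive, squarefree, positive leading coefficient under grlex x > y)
First, deg p = 2. No degree-1 curve has this shape.
Next, observable constraints: among the integer gridlines, it crosses the x-axis at x ∈ {1, 2}.
Finally, putting this together gives p.

x^2 + x*y - 3*y^2 - 3*x + 2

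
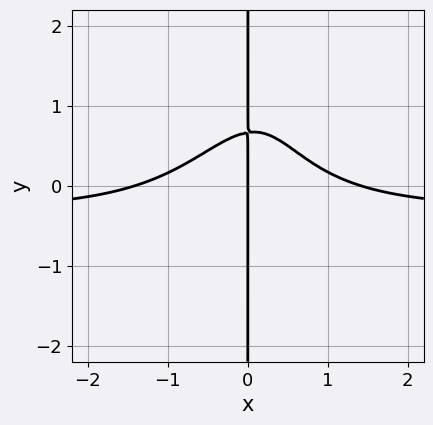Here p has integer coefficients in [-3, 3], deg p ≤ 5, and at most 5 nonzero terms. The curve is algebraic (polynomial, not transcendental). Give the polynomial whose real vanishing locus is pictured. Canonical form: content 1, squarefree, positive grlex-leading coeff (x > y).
(a) The degree is 4 — no degree-3 curve has this shape.
(b) Reading off the gridlines: the visible y-axis segment lies entirely on the curve; it crosses the x-axis at the gridline x = 0.
(c) Putting this together gives p.

3*x^3*y - x^2*y^2 + x^3 + 3*x*y - 2*x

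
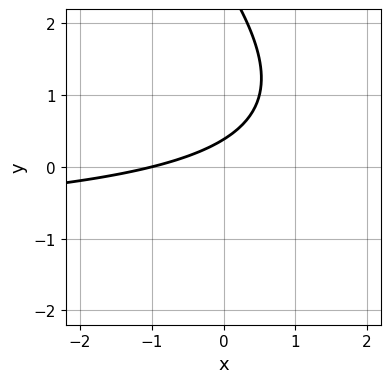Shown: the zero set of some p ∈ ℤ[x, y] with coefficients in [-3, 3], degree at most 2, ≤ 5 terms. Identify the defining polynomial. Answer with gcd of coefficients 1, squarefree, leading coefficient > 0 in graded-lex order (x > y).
x*y + y^2 + x - 3*y + 1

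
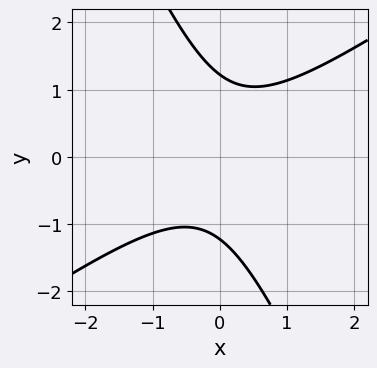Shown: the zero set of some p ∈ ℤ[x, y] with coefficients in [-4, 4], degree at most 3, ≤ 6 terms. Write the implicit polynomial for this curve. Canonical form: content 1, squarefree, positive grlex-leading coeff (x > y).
First, deg p = 2. A generic line meets the curve in up to 2 points.
Then, observable constraints: no x-intercept at any integer in the box.
Finally, solving for integer coefficients yields p as stated.

3*x^2 - 3*x*y - 2*y^2 + 3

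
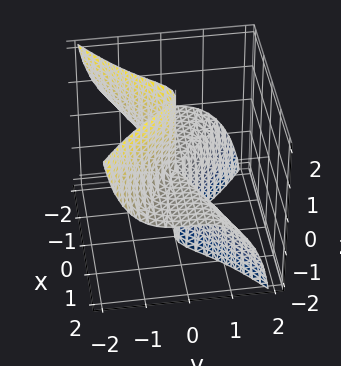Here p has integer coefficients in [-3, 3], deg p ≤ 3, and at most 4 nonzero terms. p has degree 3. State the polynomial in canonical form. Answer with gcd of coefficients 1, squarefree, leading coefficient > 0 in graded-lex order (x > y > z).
First, degree: no degree-2 surface has this shape, so deg p = 3.
Then, from the axis intercepts and sections: every point of the z-axis in the box is on the surface; every point of the x-axis in the box is on the surface.
Finally, the integer polynomial consistent with all of this is the stated p.

3*x^2*z + 3*y^3 + y*z^2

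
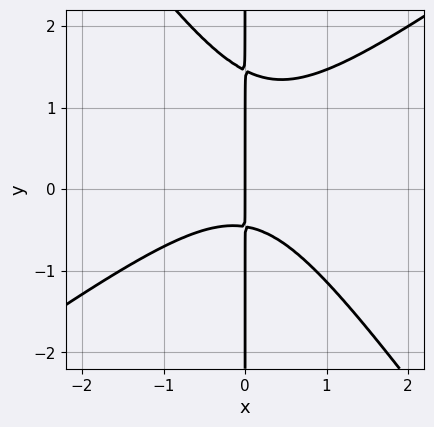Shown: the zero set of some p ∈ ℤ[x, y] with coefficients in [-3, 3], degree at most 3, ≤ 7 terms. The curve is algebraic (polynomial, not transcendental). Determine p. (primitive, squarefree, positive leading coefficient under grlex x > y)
1. The degree is 3 — a generic line meets the curve in up to 3 points.
2. Reading off the gridlines: every point of the y-axis in the box is on the curve; it crosses the x-axis at the gridline x = 0.
3. Assembling these constraints gives the stated polynomial.

3*x^3 - 2*x^2*y - 3*x*y^2 + 3*x*y + 2*x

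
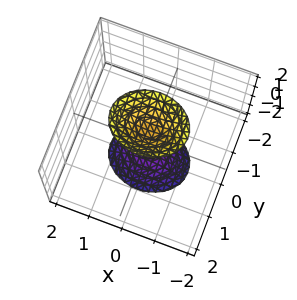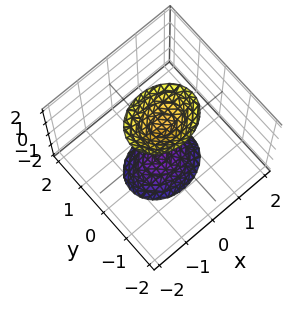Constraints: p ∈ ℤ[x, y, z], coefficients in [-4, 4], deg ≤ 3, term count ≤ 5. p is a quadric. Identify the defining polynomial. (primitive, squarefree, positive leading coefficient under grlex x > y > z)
2*x^2 + 3*y^2 - z^2 + 2

1. I count 2 distinct pieces. They look like related sheets of one shape, so recover p as a whole.
2. Degree: two sheets facing apart; a quadric, so deg p = 2.
3. Symmetries: mirror symmetry x ↦ −x ⇒ only even powers of x; it's symmetric under z → −z, forcing even powers of z; mirror symmetry y ↦ −y ⇒ only even powers of y.
4. From the visible intercepts: no y-intercept at any integer in the box; no x-intercept at any integer in the box.
5. Assembling these constraints gives the stated polynomial.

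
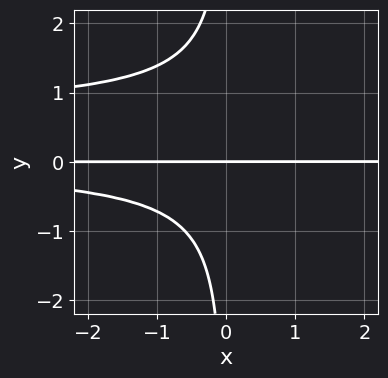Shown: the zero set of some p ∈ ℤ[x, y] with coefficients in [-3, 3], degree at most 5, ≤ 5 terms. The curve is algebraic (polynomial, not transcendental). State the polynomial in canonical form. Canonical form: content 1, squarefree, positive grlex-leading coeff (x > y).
(a) Degree: no degree-3 curve has this shape, so deg p = 4.
(b) Checking where it meets the axes: it crosses the y-axis at the gridline y = 0; every point of the x-axis in the box is on the curve.
(c) Matching integer coefficients to the picture gives p.

3*x*y^3 - 2*x*y^2 + 3*y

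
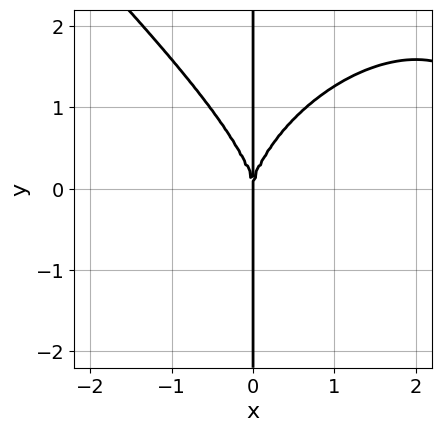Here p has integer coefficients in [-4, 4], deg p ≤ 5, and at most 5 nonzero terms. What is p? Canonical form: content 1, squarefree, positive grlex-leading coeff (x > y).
x^4 + x*y^3 - 3*x^3

First, degree: no degree-3 curve has this shape, so deg p = 4.
Next, from the axis intercepts and sections: it meets the x-axis at x = 0 (among the integer gridlines); the visible y-axis segment lies entirely on the curve.
Finally, solving for integer coefficients yields p as stated.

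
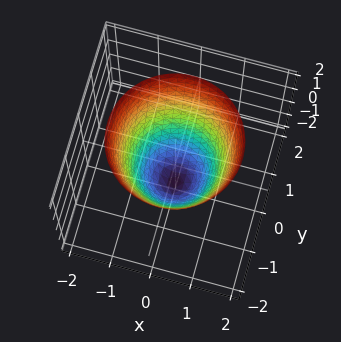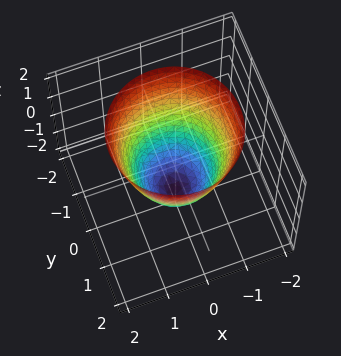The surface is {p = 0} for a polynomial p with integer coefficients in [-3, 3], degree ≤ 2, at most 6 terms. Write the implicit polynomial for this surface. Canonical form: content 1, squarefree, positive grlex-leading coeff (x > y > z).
3*x^2 + 3*y^2 - 2*z - 3

First, the degree is 2 — no degree-1 surface has this shape.
Then, by symmetry, the z-axis is an axis of rotation, so x and y enter only as x² + y².
Then, from the visible intercepts: among the integer gridlines, it crosses the y-axis at y ∈ {-1, 1}; the x-axis gridline crossings are at x ∈ {-1, 1}; a circular section at z = -1 has radius between 0 and 1.
Finally, the integer polynomial consistent with all of this is the stated p.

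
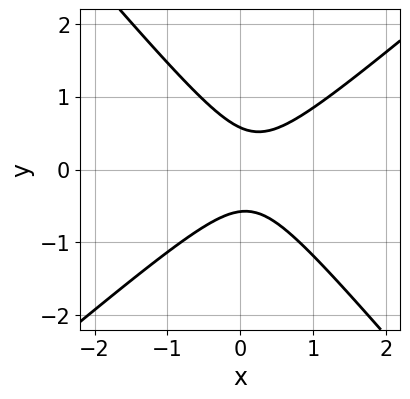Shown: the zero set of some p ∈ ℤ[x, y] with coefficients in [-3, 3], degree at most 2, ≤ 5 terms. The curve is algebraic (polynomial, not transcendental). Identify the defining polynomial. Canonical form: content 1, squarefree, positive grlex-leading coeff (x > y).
3*x^2 - x*y - 3*y^2 - x + 1

First, the degree is 2 — no degree-1 curve has this shape.
Then, from the visible intercepts: the curve avoids every integer x-axis point in the box.
Finally, the integer polynomial consistent with all of this is the stated p.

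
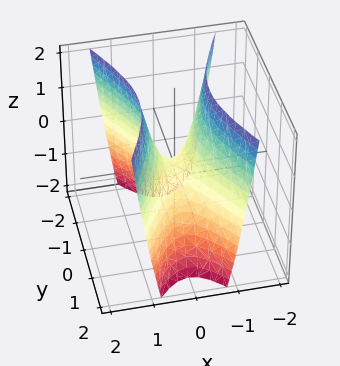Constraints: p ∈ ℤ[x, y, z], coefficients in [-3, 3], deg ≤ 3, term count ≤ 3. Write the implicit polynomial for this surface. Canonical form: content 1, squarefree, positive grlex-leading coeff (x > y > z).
First, degree: a hyperbolic paraboloid; a quadric, so deg p = 2.
Then, symmetries: it's symmetric under x → −x, forcing even powers of x; the y ↦ −y reflection is a symmetry, so y appears only in even powers.
Then, observable constraints: one x-axis crossing is at x = 0; it crosses the y-axis at the gridline y = 0.
Finally, these observations pin down the coefficients.

3*x^2 - y^2 - z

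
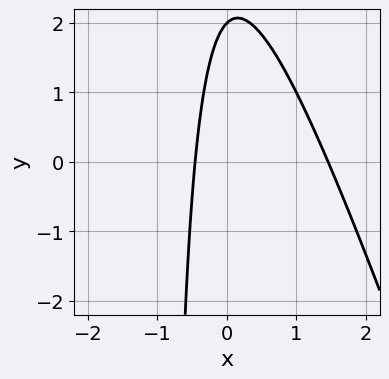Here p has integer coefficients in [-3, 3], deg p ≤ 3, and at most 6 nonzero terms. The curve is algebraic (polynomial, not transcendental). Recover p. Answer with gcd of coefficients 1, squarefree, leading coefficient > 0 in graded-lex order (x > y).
3*x^2 + x*y - 3*x + y - 2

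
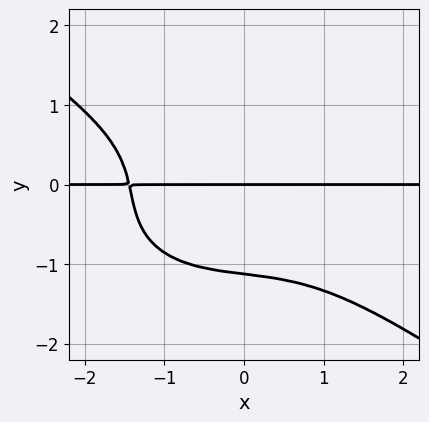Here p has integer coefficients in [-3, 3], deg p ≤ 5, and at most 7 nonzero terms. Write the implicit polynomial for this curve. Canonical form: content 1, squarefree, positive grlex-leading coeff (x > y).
x^3*y + 3*y^4 - x*y^2 + y^3 + 3*y

(a) Degree: the shape is more complex than any degree-3 curve, so deg p = 4.
(b) Observable constraints: every point of the x-axis in the box is on the curve; it crosses the y-axis at the gridline y = 0.
(c) These observations pin down the coefficients.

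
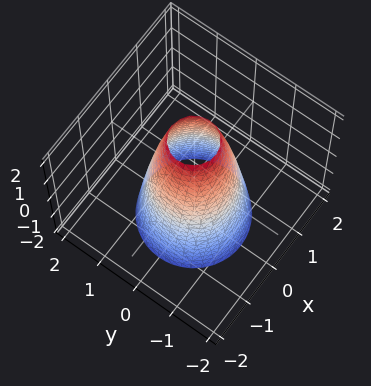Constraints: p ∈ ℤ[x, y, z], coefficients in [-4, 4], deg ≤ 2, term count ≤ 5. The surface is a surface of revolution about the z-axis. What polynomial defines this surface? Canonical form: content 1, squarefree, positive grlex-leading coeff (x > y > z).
3*x^2 + 3*y^2 + z - 3

deg p = 2. No degree-1 surface has this shape.
By symmetry, the surface is invariant under rotation about z: p = q(x² + y², z).
From the visible intercepts: the y-axis gridline crossings are at y ∈ {-1, 1}; a circular section at z = 0 has radius exactly 1.
The integer polynomial consistent with all of this is the stated p. Check: (1, 0, 0) on the x-axis lies on the surface, and p(1, 0, 0) = 0. ✓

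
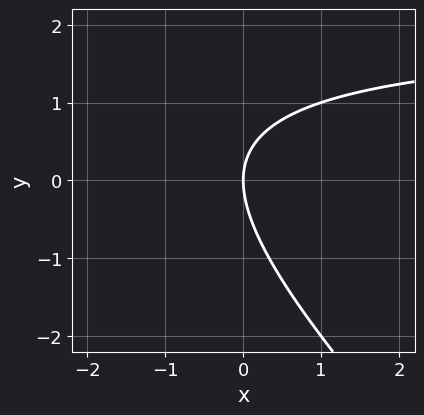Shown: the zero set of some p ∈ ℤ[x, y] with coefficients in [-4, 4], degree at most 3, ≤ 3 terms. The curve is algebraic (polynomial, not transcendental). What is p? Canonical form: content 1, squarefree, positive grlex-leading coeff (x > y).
x*y + y^2 - 2*x

First, the degree is 2 — no degree-1 curve has this shape.
Then, observable constraints: one y-axis crossing is at y = 0; it meets the x-axis at x = 0 (among the integer gridlines).
Finally, fitting integer coefficients to these (and the overall shape) gives p.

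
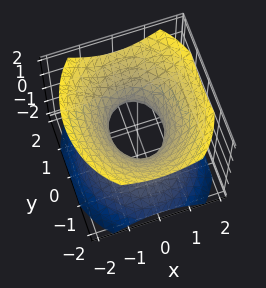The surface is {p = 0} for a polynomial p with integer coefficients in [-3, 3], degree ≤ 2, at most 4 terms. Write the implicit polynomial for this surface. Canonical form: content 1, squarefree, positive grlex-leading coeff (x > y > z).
3*x^2 + 2*y^2 - 3*z^2 - 2

(a) The degree is 2 — an hourglass — one-sheet hyperboloid; a quadric.
(b) Symmetries: the x ↦ −x reflection is a symmetry, so x appears only in even powers; mirror symmetry z ↦ −z ⇒ only even powers of z; it's symmetric under y → −y, forcing even powers of y.
(c) From the visible intercepts: it misses every integer gridline on the z-axis; among the integer gridlines, it crosses the y-axis at y ∈ {-1, 1}.
(d) Together with the visible shape, these determine p as stated.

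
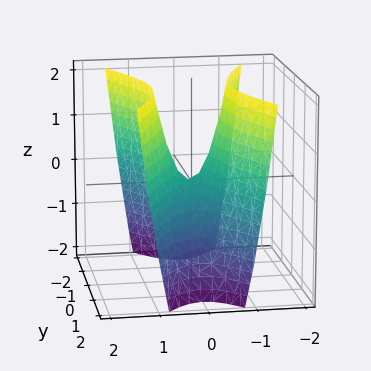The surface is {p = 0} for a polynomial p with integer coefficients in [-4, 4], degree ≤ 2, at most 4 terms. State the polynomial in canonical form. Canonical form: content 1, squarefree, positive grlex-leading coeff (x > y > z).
3*x^2 - y^2 - z

The degree is 2 — a hyperbolic paraboloid; a quadric.
Symmetries: the x ↦ −x reflection is a symmetry, so x appears only in even powers; it's symmetric under y → −y, forcing even powers of y.
From the axis intercepts and sections: one y-axis crossing is at y = 0; one z-axis crossing is at z = 0; one x-axis crossing is at x = 0.
Solving for integer coefficients yields p as stated.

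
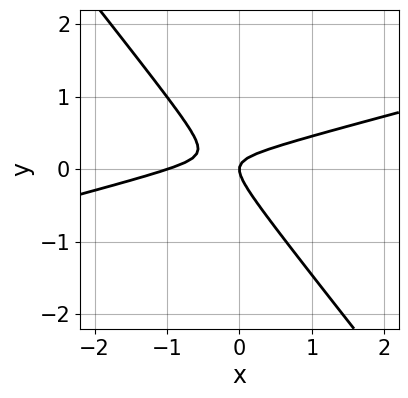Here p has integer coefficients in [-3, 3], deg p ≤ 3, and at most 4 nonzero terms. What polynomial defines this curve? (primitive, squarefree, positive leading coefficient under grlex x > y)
x^2 - 3*x*y - 3*y^2 + x

First, degree: a generic line meets the curve in up to 2 points, so deg p = 2.
Next, checking where it meets the axes: the x-axis gridline crossings are at x ∈ {-1, 0}; one y-axis crossing is at y = 0.
Finally, the integer polynomial consistent with all of this is the stated p.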